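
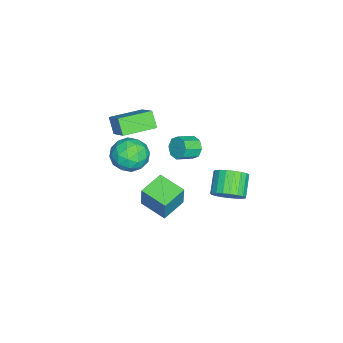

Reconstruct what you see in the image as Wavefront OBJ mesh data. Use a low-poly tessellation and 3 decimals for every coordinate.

v -3.277 0.422 -0.653
v -2.876 0.481 -1.212
v -2.183 -0.182 -0.786
v -2.583 -0.242 -0.227
v -2.761 0.839 -0.842
v -2.068 0.176 -0.415
v -2.948 0.953 -0.361
v -2.254 0.29 0.065
v -3.327 0.756 -0.052
v -2.634 0.092 0.375
v -3.677 0.362 -0.094
v -2.984 -0.301 0.332
v -3.792 0.004 -0.465
v -3.099 -0.659 -0.038
v -3.606 -0.11 -0.945
v -2.912 -0.773 -0.519
v -3.226 0.088 -1.255
v -2.533 -0.576 -0.828
v -1.823 -1.463 -0.201
v -1.291 -1.787 -1.087
v -1.849 -3.113 0.387
v -1.317 -3.437 -0.499
v -0.815 -2.826 0.241
v -0.799 -1.806 -0.122
v -2.341 -3.094 -0.578
v -2.325 -2.074 -0.941
v -1.611 -2.795 -1.32
v -0.668 -2.629 -0.814
v -2.472 -2.271 0.114
v -1.529 -2.105 0.62
v -1.555 -1.48 -0.696
v -1.585 -3.42 -0.004
v -1.29 -3.061 0.431
v -0.977 -3.251 -0.09
v -1.266 -1.491 -0.129
v -0.953 -1.682 -0.649
v -0.673 -2.293 0.131
v -2.187 -3.218 -0.051
v -1.874 -3.409 -0.571
v -2.163 -1.649 -0.61
v -1.85 -1.839 -1.131
v -2.467 -2.607 -0.831
v -1.43 -2.263 -1.353
v -1.445 -3.233 -1.008
v -2.047 -3.031 -1.054
v -2.038 -2.432 -1.267
v -0.876 -2.166 -1.056
v -0.891 -3.136 -0.71
v -0.596 -2.777 -0.275
v -0.587 -2.177 -0.489
v -1.064 -2.758 -1.193
v -2.249 -1.764 0.01
v -2.264 -2.734 0.356
v -2.553 -2.723 -0.211
v -2.544 -2.123 -0.425
v -1.695 -1.667 0.308
v -1.71 -2.637 0.653
v -1.102 -2.468 0.567
v -1.093 -1.869 0.354
v -2.076 -2.142 0.493
v 2.23 0.101 1.203
v 2.58 0.228 2.552
v 2.842 1.408 0.921
v 3.193 1.534 2.271
v 3.427 -0.514 0.949
v 3.778 -0.388 2.299
v 4.04 0.792 0.668
v 4.39 0.919 2.017
v -1.448 -3.221 1.283
v -1.96 -3.603 2.091
v -2.449 -1.762 1.338
v -2.961 -2.145 2.146
v -0.119 -2.355 2.534
v -0.631 -2.738 3.342
v -1.12 -0.897 2.589
v -1.632 -1.279 3.397
v 2.917 3.599 2.029
v 3.43 3.454 2.691
v 2.395 3.376 3.474
v 1.883 3.521 2.811
v 3.405 3.806 2.693
v 2.37 3.729 3.476
v 3.296 4.123 2.581
v 2.261 4.045 3.363
v 3.121 4.349 2.372
v 2.086 4.271 3.155
v 2.911 4.445 2.105
v 1.877 4.368 2.887
v 2.703 4.395 1.824
v 1.668 4.318 2.607
v 2.531 4.208 1.578
v 1.496 4.13 2.361
v 2.426 3.915 1.411
v 1.391 3.837 2.194
v 2.406 3.567 1.35
v 1.372 3.489 2.133
v 2.475 3.225 1.407
v 1.44 3.147 2.189
v 2.62 2.947 1.571
v 1.585 2.87 2.354
v 2.816 2.783 1.814
v 1.782 2.705 2.597
v 3.03 2.759 2.094
v 1.995 2.681 2.877
v 3.225 2.881 2.363
v 2.19 2.803 3.146
v 3.366 3.126 2.574
v 2.331 3.049 3.357
f 2 1 5
f 2 5 3
f 3 5 6
f 3 6 4
f 5 1 7
f 5 7 6
f 6 7 8
f 6 8 4
f 7 1 9
f 7 9 8
f 8 9 10
f 8 10 4
f 9 1 11
f 9 11 10
f 10 11 12
f 10 12 4
f 11 1 13
f 11 13 12
f 12 13 14
f 12 14 4
f 13 1 15
f 13 15 14
f 14 15 16
f 14 16 4
f 15 1 17
f 15 17 16
f 16 17 18
f 16 18 4
f 17 1 2
f 17 2 18
f 18 2 3
f 18 3 4
f 19 56 35
f 56 30 59
f 35 59 24
f 56 59 35
f 19 35 31
f 35 24 36
f 31 36 20
f 35 36 31
f 19 31 40
f 31 20 41
f 40 41 26
f 31 41 40
f 19 40 52
f 40 26 55
f 52 55 29
f 40 55 52
f 19 52 56
f 52 29 60
f 56 60 30
f 52 60 56
f 20 36 47
f 36 24 50
f 47 50 28
f 36 50 47
f 24 59 37
f 59 30 58
f 37 58 23
f 59 58 37
f 30 60 57
f 60 29 53
f 57 53 21
f 60 53 57
f 29 55 54
f 55 26 42
f 54 42 25
f 55 42 54
f 26 41 46
f 41 20 43
f 46 43 27
f 41 43 46
f 22 48 34
f 48 28 49
f 34 49 23
f 48 49 34
f 22 34 32
f 34 23 33
f 32 33 21
f 34 33 32
f 22 32 39
f 32 21 38
f 39 38 25
f 32 38 39
f 22 39 44
f 39 25 45
f 44 45 27
f 39 45 44
f 22 44 48
f 44 27 51
f 48 51 28
f 44 51 48
f 23 49 37
f 49 28 50
f 37 50 24
f 49 50 37
f 21 33 57
f 33 23 58
f 57 58 30
f 33 58 57
f 25 38 54
f 38 21 53
f 54 53 29
f 38 53 54
f 27 45 46
f 45 25 42
f 46 42 26
f 45 42 46
f 28 51 47
f 51 27 43
f 47 43 20
f 51 43 47
f 62 64 61
f 65 62 61
f 61 64 63
f 63 65 61
f 62 68 64
f 66 62 65
f 66 68 62
f 64 68 63
f 67 65 63
f 63 68 67
f 67 66 65
f 68 66 67
f 70 72 69
f 73 70 69
f 69 72 71
f 71 73 69
f 70 76 72
f 74 70 73
f 74 76 70
f 72 76 71
f 75 73 71
f 71 76 75
f 75 74 73
f 76 74 75
f 78 77 81
f 78 81 79
f 79 81 82
f 79 82 80
f 81 77 83
f 81 83 82
f 82 83 84
f 82 84 80
f 83 77 85
f 83 85 84
f 84 85 86
f 84 86 80
f 85 77 87
f 85 87 86
f 86 87 88
f 86 88 80
f 87 77 89
f 87 89 88
f 88 89 90
f 88 90 80
f 89 77 91
f 89 91 90
f 90 91 92
f 90 92 80
f 91 77 93
f 91 93 92
f 92 93 94
f 92 94 80
f 93 77 95
f 93 95 94
f 94 95 96
f 94 96 80
f 95 77 97
f 95 97 96
f 96 97 98
f 96 98 80
f 97 77 99
f 97 99 98
f 98 99 100
f 98 100 80
f 99 77 101
f 99 101 100
f 100 101 102
f 100 102 80
f 101 77 103
f 101 103 102
f 102 103 104
f 102 104 80
f 103 77 105
f 103 105 104
f 104 105 106
f 104 106 80
f 105 77 107
f 105 107 106
f 106 107 108
f 106 108 80
f 107 77 78
f 107 78 108
f 108 78 79
f 108 79 80



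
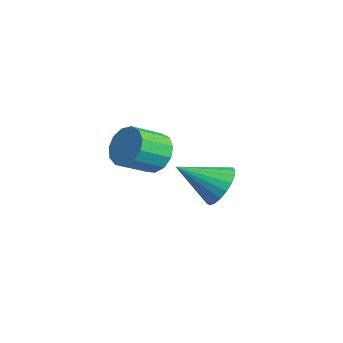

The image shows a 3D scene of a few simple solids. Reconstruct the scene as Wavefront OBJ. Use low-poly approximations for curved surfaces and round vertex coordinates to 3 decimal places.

v 0.607 -0.586 0.93
v 1.031 -0.245 1.354
v 1.218 -1.173 1.914
v 0.793 -1.514 1.49
v 0.676 -0.221 1.512
v 0.863 -1.15 2.071
v 0.299 -0.313 1.485
v 0.486 -1.242 2.044
v 0.02 -0.492 1.282
v 0.207 -1.421 1.841
v -0.073 -0.7 0.967
v 0.114 -1.629 1.526
v 0.05 -0.872 0.64
v 0.237 -1.801 1.2
v 0.349 -0.953 0.406
v 0.536 -1.882 0.966
v 0.73 -0.918 0.338
v 0.917 -1.846 0.898
v 1.072 -0.777 0.458
v 1.259 -1.705 1.018
v 1.266 -0.575 0.728
v 1.453 -1.503 1.288
v 1.251 -0.377 1.062
v 1.438 -1.305 1.622
v -1.204 2.038 -1.975
v -0.624 1.632 -2.277
v -1.636 0.802 -1.145
v -0.488 1.759 -2.017
v -0.475 1.935 -1.749
v -0.589 2.128 -1.521
v -0.809 2.306 -1.371
v -1.098 2.437 -1.326
v -1.405 2.499 -1.393
v -1.677 2.482 -1.56
v -1.867 2.387 -1.8
v -1.943 2.233 -2.069
v -1.891 2.044 -2.323
v -1.721 1.854 -2.516
v -1.461 1.696 -2.616
v -1.156 1.598 -2.605
v -0.86 1.575 -2.485
f 2 1 5
f 2 5 3
f 3 5 6
f 3 6 4
f 5 1 7
f 5 7 6
f 6 7 8
f 6 8 4
f 7 1 9
f 7 9 8
f 8 9 10
f 8 10 4
f 9 1 11
f 9 11 10
f 10 11 12
f 10 12 4
f 11 1 13
f 11 13 12
f 12 13 14
f 12 14 4
f 13 1 15
f 13 15 14
f 14 15 16
f 14 16 4
f 15 1 17
f 15 17 16
f 16 17 18
f 16 18 4
f 17 1 19
f 17 19 18
f 18 19 20
f 18 20 4
f 19 1 21
f 19 21 20
f 20 21 22
f 20 22 4
f 21 1 23
f 21 23 22
f 22 23 24
f 22 24 4
f 23 1 2
f 23 2 24
f 24 2 3
f 24 3 4
f 26 25 28
f 26 28 27
f 28 25 29
f 28 29 27
f 29 25 30
f 29 30 27
f 30 25 31
f 30 31 27
f 31 25 32
f 31 32 27
f 32 25 33
f 32 33 27
f 33 25 34
f 33 34 27
f 34 25 35
f 34 35 27
f 35 25 36
f 35 36 27
f 36 25 37
f 36 37 27
f 37 25 38
f 37 38 27
f 38 25 39
f 38 39 27
f 39 25 40
f 39 40 27
f 40 25 41
f 40 41 27
f 41 25 26
f 41 26 27



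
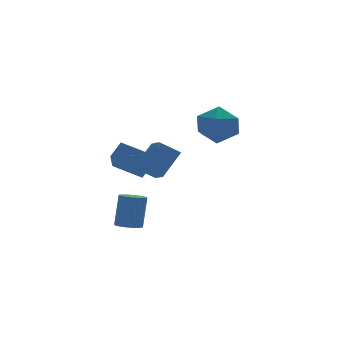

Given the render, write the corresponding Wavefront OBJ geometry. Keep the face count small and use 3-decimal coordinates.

v -0.266 1.365 3.699
v 0.635 2.191 3.49
v 0.785 -0.031 2.71
v 1.686 0.795 2.501
v 1.481 0.378 3.652
v 0.832 1.241 4.263
v 0.588 0.919 1.937
v -0.061 1.782 2.548
v 1.163 1.916 2.401
v 1.715 1.581 3.461
v -0.295 0.579 2.739
v 0.257 0.244 3.799
v -3.58 4.506 -0.261
v -4.151 3.029 0.944
v -2.925 4.858 0.48
v -3.496 3.38 1.685
v -2.344 3.52 -0.885
v -2.915 2.042 0.32
v -1.689 3.871 -0.144
v -2.26 2.394 1.061
v -4.603 -2.871 2.286
v -3.575 -2.475 3.568
v -4.442 -1.371 1.694
v -3.415 -0.975 2.976
v -3.665 -3.225 1.644
v -2.638 -2.829 2.926
v -3.505 -1.725 1.052
v -2.477 -1.329 2.334
v -4.139 0.351 -2.765
v -3.524 0.044 -2.826
v -3.166 0.402 -1.036
v -3.781 0.709 -0.975
v -3.462 0.336 -2.897
v -3.104 0.694 -1.107
v -3.534 0.631 -2.942
v -3.176 0.99 -1.152
v -3.725 0.871 -2.951
v -3.368 1.229 -1.162
v -3.999 1.008 -2.924
v -3.642 1.366 -1.134
v -4.3 1.014 -2.865
v -3.943 1.372 -1.075
v -4.57 0.889 -2.787
v -4.212 1.247 -0.997
v -4.754 0.658 -2.704
v -4.396 1.016 -0.914
v -4.816 0.366 -2.633
v -4.458 0.724 -0.843
v -4.744 0.07 -2.588
v -4.386 0.429 -0.798
v -4.552 -0.169 -2.578
v -4.195 0.189 -0.789
v -4.278 -0.306 -2.606
v -3.921 0.052 -0.816
v -3.977 -0.312 -2.665
v -3.62 0.046 -0.875
v -3.708 -0.187 -2.743
v -3.35 0.171 -0.953
f 1 12 6
f 1 6 2
f 1 2 8
f 1 8 11
f 1 11 12
f 2 6 10
f 6 12 5
f 12 11 3
f 11 8 7
f 8 2 9
f 4 10 5
f 4 5 3
f 4 3 7
f 4 7 9
f 4 9 10
f 5 10 6
f 3 5 12
f 7 3 11
f 9 7 8
f 10 9 2
f 14 16 13
f 17 14 13
f 13 16 15
f 15 17 13
f 14 20 16
f 18 14 17
f 18 20 14
f 16 20 15
f 19 17 15
f 15 20 19
f 19 18 17
f 20 18 19
f 22 24 21
f 25 22 21
f 21 24 23
f 23 25 21
f 22 28 24
f 26 22 25
f 26 28 22
f 24 28 23
f 27 25 23
f 23 28 27
f 27 26 25
f 28 26 27
f 30 29 33
f 30 33 31
f 31 33 34
f 31 34 32
f 33 29 35
f 33 35 34
f 34 35 36
f 34 36 32
f 35 29 37
f 35 37 36
f 36 37 38
f 36 38 32
f 37 29 39
f 37 39 38
f 38 39 40
f 38 40 32
f 39 29 41
f 39 41 40
f 40 41 42
f 40 42 32
f 41 29 43
f 41 43 42
f 42 43 44
f 42 44 32
f 43 29 45
f 43 45 44
f 44 45 46
f 44 46 32
f 45 29 47
f 45 47 46
f 46 47 48
f 46 48 32
f 47 29 49
f 47 49 48
f 48 49 50
f 48 50 32
f 49 29 51
f 49 51 50
f 50 51 52
f 50 52 32
f 51 29 53
f 51 53 52
f 52 53 54
f 52 54 32
f 53 29 55
f 53 55 54
f 54 55 56
f 54 56 32
f 55 29 57
f 55 57 56
f 56 57 58
f 56 58 32
f 57 29 30
f 57 30 58
f 58 30 31
f 58 31 32



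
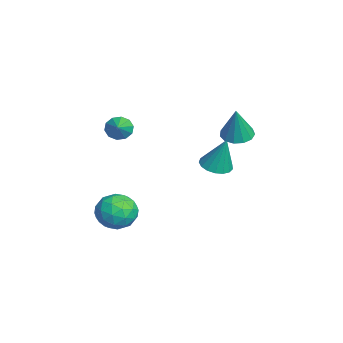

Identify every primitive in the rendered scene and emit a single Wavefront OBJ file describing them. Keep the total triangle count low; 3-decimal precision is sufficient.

v 2.152 1.939 -0.55
v 2.755 2.56 -0.828
v 2.568 2.421 1.43
v 2.381 2.782 -0.804
v 1.955 2.81 -0.721
v 1.573 2.639 -0.599
v 1.324 2.308 -0.466
v 1.265 1.891 -0.352
v 1.409 1.486 -0.283
v 1.723 1.184 -0.276
v 2.135 1.056 -0.331
v 2.551 1.129 -0.437
v 2.876 1.388 -0.568
v 3.035 1.773 -0.695
v 2.991 2.196 -0.789
v -1.123 3.489 -0.039
v -0.282 3.18 -0.324
v -0.497 3.311 1.999
v -0.244 3.707 -0.29
v -0.484 4.165 -0.176
v -0.928 4.408 -0.019
v -1.433 4.359 0.132
v -1.84 4.034 0.228
v -2.019 3.536 0.24
v -1.914 3.023 0.163
v -1.557 2.657 0.022
v -1.063 2.556 -0.139
v -0.587 2.751 -0.268
v 1.389 -3.45 -4.353
v 2.13 -2.502 -4.557
v 2.45 -3.938 -2.763
v 3.191 -2.99 -2.967
v 2.041 -2.799 -2.608
v 1.385 -2.497 -3.591
v 3.195 -3.943 -3.729
v 2.539 -3.641 -4.712
v 3.246 -2.807 -4.171
v 2.533 -2.1 -3.479
v 2.047 -4.34 -3.841
v 1.334 -3.633 -3.149
v 1.666 -2.933 -4.595
v 2.914 -3.507 -2.725
v 2.238 -3.394 -2.514
v 2.673 -2.838 -2.634
v 1.228 -2.93 -4.027
v 1.664 -2.374 -4.147
v 1.612 -2.548 -3.001
v 2.916 -4.066 -3.173
v 3.352 -3.51 -3.293
v 1.907 -3.602 -4.686
v 2.342 -3.046 -4.806
v 2.968 -3.892 -4.319
v 2.758 -2.556 -4.488
v 3.382 -2.842 -3.553
v 3.384 -3.402 -4.001
v 2.998 -3.225 -4.579
v 2.339 -2.14 -4.081
v 2.962 -2.427 -3.146
v 2.287 -2.314 -2.935
v 1.901 -2.137 -3.513
v 2.995 -2.319 -3.854
v 1.618 -4.013 -4.174
v 2.241 -4.3 -3.239
v 2.679 -4.303 -3.807
v 2.293 -4.126 -4.385
v 1.198 -3.598 -3.767
v 1.822 -3.884 -2.832
v 1.582 -3.215 -2.741
v 1.196 -3.038 -3.319
v 1.585 -4.121 -3.466
v 0.009 -2.872 1.285
v 0.384 -2.554 0.692
v 1.171 -3.028 1.935
v 0.262 -2.206 0.993
v 0.044 -2.112 1.406
v -0.187 -2.308 1.772
v -0.343 -2.72 1.953
v -0.365 -3.19 1.878
v -0.244 -3.538 1.577
v -0.026 -3.631 1.165
v 0.205 -3.435 0.798
v 0.362 -3.023 0.618
f 2 1 4
f 2 4 3
f 4 1 5
f 4 5 3
f 5 1 6
f 5 6 3
f 6 1 7
f 6 7 3
f 7 1 8
f 7 8 3
f 8 1 9
f 8 9 3
f 9 1 10
f 9 10 3
f 10 1 11
f 10 11 3
f 11 1 12
f 11 12 3
f 12 1 13
f 12 13 3
f 13 1 14
f 13 14 3
f 14 1 15
f 14 15 3
f 15 1 2
f 15 2 3
f 17 16 19
f 17 19 18
f 19 16 20
f 19 20 18
f 20 16 21
f 20 21 18
f 21 16 22
f 21 22 18
f 22 16 23
f 22 23 18
f 23 16 24
f 23 24 18
f 24 16 25
f 24 25 18
f 25 16 26
f 25 26 18
f 26 16 27
f 26 27 18
f 27 16 28
f 27 28 18
f 28 16 17
f 28 17 18
f 29 66 45
f 66 40 69
f 45 69 34
f 66 69 45
f 29 45 41
f 45 34 46
f 41 46 30
f 45 46 41
f 29 41 50
f 41 30 51
f 50 51 36
f 41 51 50
f 29 50 62
f 50 36 65
f 62 65 39
f 50 65 62
f 29 62 66
f 62 39 70
f 66 70 40
f 62 70 66
f 30 46 57
f 46 34 60
f 57 60 38
f 46 60 57
f 34 69 47
f 69 40 68
f 47 68 33
f 69 68 47
f 40 70 67
f 70 39 63
f 67 63 31
f 70 63 67
f 39 65 64
f 65 36 52
f 64 52 35
f 65 52 64
f 36 51 56
f 51 30 53
f 56 53 37
f 51 53 56
f 32 58 44
f 58 38 59
f 44 59 33
f 58 59 44
f 32 44 42
f 44 33 43
f 42 43 31
f 44 43 42
f 32 42 49
f 42 31 48
f 49 48 35
f 42 48 49
f 32 49 54
f 49 35 55
f 54 55 37
f 49 55 54
f 32 54 58
f 54 37 61
f 58 61 38
f 54 61 58
f 33 59 47
f 59 38 60
f 47 60 34
f 59 60 47
f 31 43 67
f 43 33 68
f 67 68 40
f 43 68 67
f 35 48 64
f 48 31 63
f 64 63 39
f 48 63 64
f 37 55 56
f 55 35 52
f 56 52 36
f 55 52 56
f 38 61 57
f 61 37 53
f 57 53 30
f 61 53 57
f 72 71 74
f 72 74 73
f 74 71 75
f 74 75 73
f 75 71 76
f 75 76 73
f 76 71 77
f 76 77 73
f 77 71 78
f 77 78 73
f 78 71 79
f 78 79 73
f 79 71 80
f 79 80 73
f 80 71 81
f 80 81 73
f 81 71 82
f 81 82 73
f 82 71 72
f 82 72 73



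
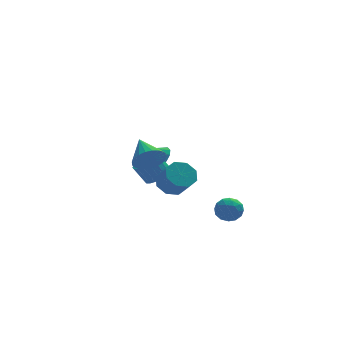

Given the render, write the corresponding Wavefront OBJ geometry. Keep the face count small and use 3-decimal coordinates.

v -2.353 -1.201 -0.598
v -1.604 -0.945 -0.193
v -2.277 -0.742 0.924
v -3.027 -0.999 0.518
v -1.745 -0.605 -0.34
v -2.419 -0.402 0.777
v -2.007 -0.384 -0.538
v -2.681 -0.181 0.579
v -2.337 -0.324 -0.748
v -3.011 -0.121 0.369
v -2.671 -0.439 -0.929
v -3.345 -0.236 0.188
v -2.942 -0.704 -1.044
v -3.615 -0.501 0.073
v -3.096 -1.068 -1.071
v -3.769 -0.865 0.046
v -3.103 -1.458 -1.004
v -3.776 -1.255 0.113
v -2.961 -1.798 -0.857
v -3.635 -1.595 0.26
v -2.699 -2.019 -0.659
v -3.373 -1.816 0.458
v -2.369 -2.079 -0.449
v -3.043 -1.876 0.668
v -2.035 -1.964 -0.268
v -2.709 -1.761 0.849
v -1.765 -1.699 -0.153
v -2.438 -1.496 0.964
v -1.611 -1.335 -0.126
v -2.284 -1.132 0.991
v -1.289 3.419 -1.385
v -0.803 2.757 -0.851
v -2.471 3.321 -0.435
v -0.679 3.206 -0.649
v -0.718 3.711 -0.645
v -0.91 4.139 -0.839
v -1.203 4.374 -1.18
v -1.52 4.353 -1.575
v -1.775 4.082 -1.92
v -1.9 3.633 -2.122
v -1.861 3.128 -2.126
v -1.669 2.7 -1.932
v -1.375 2.465 -1.591
v -1.058 2.486 -1.196
v -1.879 -2.367 -0.64
v -1.046 -2.582 -1.11
v -0.708 -3.588 -0.05
v -1.541 -3.373 0.42
v -0.96 -2.028 -0.611
v -0.622 -3.035 0.448
v -1.412 -1.673 -0.13
v -1.074 -2.679 0.93
v -2.137 -1.724 0.053
v -1.799 -2.73 1.113
v -2.712 -2.152 -0.17
v -2.374 -3.158 0.89
v -2.798 -2.705 -0.668
v -2.46 -3.712 0.391
v -2.346 -3.061 -1.15
v -2.008 -4.067 -0.09
v -1.621 -3.01 -1.333
v -1.283 -4.016 -0.273
v -3.602 -4.647 2.309
v -3.271 -4.173 1.493
v -3.818 -3.013 3.171
v -3.655 -4.187 1.423
v -4.031 -4.271 1.488
v -4.341 -4.412 1.678
v -4.538 -4.589 1.964
v -4.594 -4.775 2.303
v -4.498 -4.941 2.642
v -4.265 -5.063 2.931
v -3.932 -5.121 3.126
v -3.548 -5.107 3.196
v -3.173 -5.023 3.131
v -2.863 -4.882 2.941
v -2.665 -4.705 2.655
v -2.61 -4.519 2.316
v -2.706 -4.353 1.976
v -2.938 -4.232 1.687
v 1.306 -1.708 -3.731
v 1.838 -1.588 -3.023
v 1.062 -3.072 -3.317
v 1.594 -2.952 -2.609
v 0.807 -2.532 -2.652
v 0.958 -1.689 -2.908
v 1.942 -2.971 -3.432
v 2.093 -2.128 -3.688
v 2.232 -2.369 -2.838
v 1.53 -2.097 -2.356
v 1.37 -2.563 -3.984
v 0.668 -2.291 -3.502
v 1.593 -1.528 -3.413
v 1.307 -3.132 -2.927
v 0.844 -2.884 -2.952
v 1.157 -2.814 -2.536
v 1.076 -1.587 -3.346
v 1.389 -1.517 -2.93
v 0.783 -2.071 -2.712
v 1.511 -3.143 -3.41
v 1.824 -3.073 -2.994
v 1.743 -1.846 -3.804
v 2.056 -1.776 -3.388
v 2.117 -2.589 -3.628
v 2.138 -1.917 -2.889
v 1.994 -2.719 -2.645
v 2.199 -2.73 -3.129
v 2.287 -2.235 -3.279
v 1.725 -1.757 -2.605
v 1.582 -2.559 -2.362
v 1.119 -2.312 -2.387
v 1.207 -1.816 -2.538
v 1.956 -2.216 -2.497
v 1.318 -2.101 -3.978
v 1.175 -2.903 -3.735
v 1.693 -2.844 -3.802
v 1.781 -2.348 -3.953
v 0.906 -1.941 -3.695
v 0.762 -2.743 -3.451
v 0.613 -2.425 -3.061
v 0.701 -1.93 -3.211
v 0.944 -2.444 -3.843
f 2 1 5
f 2 5 3
f 3 5 6
f 3 6 4
f 5 1 7
f 5 7 6
f 6 7 8
f 6 8 4
f 7 1 9
f 7 9 8
f 8 9 10
f 8 10 4
f 9 1 11
f 9 11 10
f 10 11 12
f 10 12 4
f 11 1 13
f 11 13 12
f 12 13 14
f 12 14 4
f 13 1 15
f 13 15 14
f 14 15 16
f 14 16 4
f 15 1 17
f 15 17 16
f 16 17 18
f 16 18 4
f 17 1 19
f 17 19 18
f 18 19 20
f 18 20 4
f 19 1 21
f 19 21 20
f 20 21 22
f 20 22 4
f 21 1 23
f 21 23 22
f 22 23 24
f 22 24 4
f 23 1 25
f 23 25 24
f 24 25 26
f 24 26 4
f 25 1 27
f 25 27 26
f 26 27 28
f 26 28 4
f 27 1 29
f 27 29 28
f 28 29 30
f 28 30 4
f 29 1 2
f 29 2 30
f 30 2 3
f 30 3 4
f 32 31 34
f 32 34 33
f 34 31 35
f 34 35 33
f 35 31 36
f 35 36 33
f 36 31 37
f 36 37 33
f 37 31 38
f 37 38 33
f 38 31 39
f 38 39 33
f 39 31 40
f 39 40 33
f 40 31 41
f 40 41 33
f 41 31 42
f 41 42 33
f 42 31 43
f 42 43 33
f 43 31 44
f 43 44 33
f 44 31 32
f 44 32 33
f 46 45 49
f 46 49 47
f 47 49 50
f 47 50 48
f 49 45 51
f 49 51 50
f 50 51 52
f 50 52 48
f 51 45 53
f 51 53 52
f 52 53 54
f 52 54 48
f 53 45 55
f 53 55 54
f 54 55 56
f 54 56 48
f 55 45 57
f 55 57 56
f 56 57 58
f 56 58 48
f 57 45 59
f 57 59 58
f 58 59 60
f 58 60 48
f 59 45 61
f 59 61 60
f 60 61 62
f 60 62 48
f 61 45 46
f 61 46 62
f 62 46 47
f 62 47 48
f 64 63 66
f 64 66 65
f 66 63 67
f 66 67 65
f 67 63 68
f 67 68 65
f 68 63 69
f 68 69 65
f 69 63 70
f 69 70 65
f 70 63 71
f 70 71 65
f 71 63 72
f 71 72 65
f 72 63 73
f 72 73 65
f 73 63 74
f 73 74 65
f 74 63 75
f 74 75 65
f 75 63 76
f 75 76 65
f 76 63 77
f 76 77 65
f 77 63 78
f 77 78 65
f 78 63 79
f 78 79 65
f 79 63 80
f 79 80 65
f 80 63 64
f 80 64 65
f 81 118 97
f 118 92 121
f 97 121 86
f 118 121 97
f 81 97 93
f 97 86 98
f 93 98 82
f 97 98 93
f 81 93 102
f 93 82 103
f 102 103 88
f 93 103 102
f 81 102 114
f 102 88 117
f 114 117 91
f 102 117 114
f 81 114 118
f 114 91 122
f 118 122 92
f 114 122 118
f 82 98 109
f 98 86 112
f 109 112 90
f 98 112 109
f 86 121 99
f 121 92 120
f 99 120 85
f 121 120 99
f 92 122 119
f 122 91 115
f 119 115 83
f 122 115 119
f 91 117 116
f 117 88 104
f 116 104 87
f 117 104 116
f 88 103 108
f 103 82 105
f 108 105 89
f 103 105 108
f 84 110 96
f 110 90 111
f 96 111 85
f 110 111 96
f 84 96 94
f 96 85 95
f 94 95 83
f 96 95 94
f 84 94 101
f 94 83 100
f 101 100 87
f 94 100 101
f 84 101 106
f 101 87 107
f 106 107 89
f 101 107 106
f 84 106 110
f 106 89 113
f 110 113 90
f 106 113 110
f 85 111 99
f 111 90 112
f 99 112 86
f 111 112 99
f 83 95 119
f 95 85 120
f 119 120 92
f 95 120 119
f 87 100 116
f 100 83 115
f 116 115 91
f 100 115 116
f 89 107 108
f 107 87 104
f 108 104 88
f 107 104 108
f 90 113 109
f 113 89 105
f 109 105 82
f 113 105 109



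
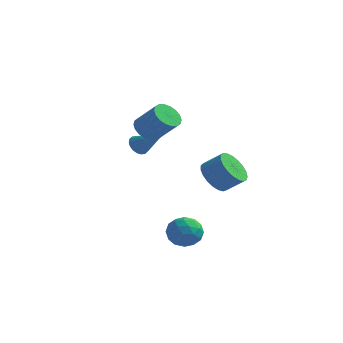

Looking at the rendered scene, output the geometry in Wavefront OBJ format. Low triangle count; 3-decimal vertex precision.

v 1.71 -2.124 -3.276
v 2.299 -2.901 -3.536
v 0.641 -3.159 -2.604
v 1.23 -3.936 -2.864
v 1.532 -3.292 -2.148
v 2.193 -2.652 -2.564
v 0.747 -3.408 -3.576
v 1.408 -2.768 -3.992
v 1.704 -3.695 -3.722
v 2.189 -3.623 -2.84
v 0.751 -2.437 -3.3
v 1.236 -2.365 -2.418
v 2.098 -2.421 -3.465
v 0.842 -3.639 -2.675
v 1.019 -3.26 -2.254
v 1.365 -3.717 -2.407
v 2.036 -2.275 -2.893
v 2.382 -2.732 -3.047
v 1.931 -2.962 -2.231
v 0.558 -3.328 -3.093
v 0.904 -3.785 -3.247
v 1.575 -2.343 -3.733
v 1.921 -2.8 -3.886
v 1.009 -3.098 -3.909
v 2.095 -3.345 -3.727
v 1.467 -3.953 -3.332
v 1.183 -3.643 -3.751
v 1.571 -3.267 -3.995
v 2.38 -3.302 -3.209
v 1.752 -3.911 -2.814
v 1.929 -3.532 -2.393
v 2.318 -3.156 -2.637
v 2.03 -3.769 -3.318
v 1.188 -2.149 -3.326
v 0.56 -2.758 -2.931
v 0.622 -2.904 -3.503
v 1.011 -2.528 -3.747
v 1.473 -2.107 -2.808
v 0.845 -2.715 -2.413
v 1.369 -2.793 -2.145
v 1.757 -2.417 -2.389
v 0.91 -2.291 -2.822
v -2.639 0.325 1.111
v -2.305 0.803 0.779
v -1.061 0.055 2.309
v -2.443 0.956 0.995
v -2.62 0.984 1.234
v -2.8 0.881 1.448
v -2.948 0.669 1.596
v -3.036 0.388 1.647
v -3.044 0.095 1.592
v -2.972 -0.152 1.442
v -2.835 -0.305 1.226
v -2.658 -0.333 0.987
v -2.478 -0.23 0.773
v -2.329 -0.018 0.626
v -2.242 0.263 0.574
v -2.234 0.555 0.629
v 1.147 1.505 -1.026
v 1.713 1.992 -1.82
v 2.76 2.162 -0.968
v 2.193 1.675 -0.174
v 1.5 2.342 -1.627
v 2.547 2.513 -0.776
v 1.225 2.548 -1.331
v 2.272 2.718 -0.48
v 0.937 2.574 -0.982
v 1.984 2.744 -0.131
v 0.685 2.414 -0.64
v 1.732 2.585 0.211
v 0.513 2.098 -0.365
v 1.56 2.268 0.486
v 0.451 1.679 -0.205
v 1.498 1.849 0.647
v 0.509 1.229 -0.186
v 1.555 1.4 0.665
v 0.677 0.828 -0.312
v 1.724 0.998 0.539
v 0.926 0.543 -0.562
v 1.973 0.714 0.289
v 1.213 0.425 -0.892
v 2.26 0.595 -0.041
v 1.489 0.494 -1.245
v 2.536 0.664 -0.394
v 1.706 0.737 -1.56
v 2.753 0.907 -0.709
v 1.826 1.113 -1.783
v 2.873 1.283 -0.931
v 1.828 1.557 -1.875
v 2.875 1.727 -1.023
v -1.681 -0.658 2.752
v -1.241 -1.202 2.236
v 0.002 -1.367 3.472
v -0.439 -0.822 3.988
v -1.098 -0.856 2.139
v 0.145 -1.02 3.374
v -1.07 -0.47 2.162
v 0.173 -0.635 3.398
v -1.164 -0.122 2.303
v 0.079 -0.286 3.538
v -1.36 0.12 2.533
v -0.117 -0.044 3.768
v -1.62 0.208 2.806
v -0.377 0.044 4.041
v -1.892 0.125 3.068
v -0.649 -0.04 4.304
v -2.122 -0.113 3.268
v -0.879 -0.278 4.504
v -2.265 -0.46 3.366
v -1.022 -0.624 4.601
v -2.293 -0.845 3.342
v -1.05 -1.01 4.578
v -2.199 -1.194 3.202
v -0.956 -1.358 4.437
v -2.003 -1.436 2.972
v -0.76 -1.6 4.207
v -1.743 -1.524 2.699
v -0.5 -1.688 3.934
v -1.471 -1.44 2.436
v -0.228 -1.605 3.672
f 1 38 17
f 38 12 41
f 17 41 6
f 38 41 17
f 1 17 13
f 17 6 18
f 13 18 2
f 17 18 13
f 1 13 22
f 13 2 23
f 22 23 8
f 13 23 22
f 1 22 34
f 22 8 37
f 34 37 11
f 22 37 34
f 1 34 38
f 34 11 42
f 38 42 12
f 34 42 38
f 2 18 29
f 18 6 32
f 29 32 10
f 18 32 29
f 6 41 19
f 41 12 40
f 19 40 5
f 41 40 19
f 12 42 39
f 42 11 35
f 39 35 3
f 42 35 39
f 11 37 36
f 37 8 24
f 36 24 7
f 37 24 36
f 8 23 28
f 23 2 25
f 28 25 9
f 23 25 28
f 4 30 16
f 30 10 31
f 16 31 5
f 30 31 16
f 4 16 14
f 16 5 15
f 14 15 3
f 16 15 14
f 4 14 21
f 14 3 20
f 21 20 7
f 14 20 21
f 4 21 26
f 21 7 27
f 26 27 9
f 21 27 26
f 4 26 30
f 26 9 33
f 30 33 10
f 26 33 30
f 5 31 19
f 31 10 32
f 19 32 6
f 31 32 19
f 3 15 39
f 15 5 40
f 39 40 12
f 15 40 39
f 7 20 36
f 20 3 35
f 36 35 11
f 20 35 36
f 9 27 28
f 27 7 24
f 28 24 8
f 27 24 28
f 10 33 29
f 33 9 25
f 29 25 2
f 33 25 29
f 44 43 46
f 44 46 45
f 46 43 47
f 46 47 45
f 47 43 48
f 47 48 45
f 48 43 49
f 48 49 45
f 49 43 50
f 49 50 45
f 50 43 51
f 50 51 45
f 51 43 52
f 51 52 45
f 52 43 53
f 52 53 45
f 53 43 54
f 53 54 45
f 54 43 55
f 54 55 45
f 55 43 56
f 55 56 45
f 56 43 57
f 56 57 45
f 57 43 58
f 57 58 45
f 58 43 44
f 58 44 45
f 60 59 63
f 60 63 61
f 61 63 64
f 61 64 62
f 63 59 65
f 63 65 64
f 64 65 66
f 64 66 62
f 65 59 67
f 65 67 66
f 66 67 68
f 66 68 62
f 67 59 69
f 67 69 68
f 68 69 70
f 68 70 62
f 69 59 71
f 69 71 70
f 70 71 72
f 70 72 62
f 71 59 73
f 71 73 72
f 72 73 74
f 72 74 62
f 73 59 75
f 73 75 74
f 74 75 76
f 74 76 62
f 75 59 77
f 75 77 76
f 76 77 78
f 76 78 62
f 77 59 79
f 77 79 78
f 78 79 80
f 78 80 62
f 79 59 81
f 79 81 80
f 80 81 82
f 80 82 62
f 81 59 83
f 81 83 82
f 82 83 84
f 82 84 62
f 83 59 85
f 83 85 84
f 84 85 86
f 84 86 62
f 85 59 87
f 85 87 86
f 86 87 88
f 86 88 62
f 87 59 89
f 87 89 88
f 88 89 90
f 88 90 62
f 89 59 60
f 89 60 90
f 90 60 61
f 90 61 62
f 92 91 95
f 92 95 93
f 93 95 96
f 93 96 94
f 95 91 97
f 95 97 96
f 96 97 98
f 96 98 94
f 97 91 99
f 97 99 98
f 98 99 100
f 98 100 94
f 99 91 101
f 99 101 100
f 100 101 102
f 100 102 94
f 101 91 103
f 101 103 102
f 102 103 104
f 102 104 94
f 103 91 105
f 103 105 104
f 104 105 106
f 104 106 94
f 105 91 107
f 105 107 106
f 106 107 108
f 106 108 94
f 107 91 109
f 107 109 108
f 108 109 110
f 108 110 94
f 109 91 111
f 109 111 110
f 110 111 112
f 110 112 94
f 111 91 113
f 111 113 112
f 112 113 114
f 112 114 94
f 113 91 115
f 113 115 114
f 114 115 116
f 114 116 94
f 115 91 117
f 115 117 116
f 116 117 118
f 116 118 94
f 117 91 119
f 117 119 118
f 118 119 120
f 118 120 94
f 119 91 92
f 119 92 120
f 120 92 93
f 120 93 94



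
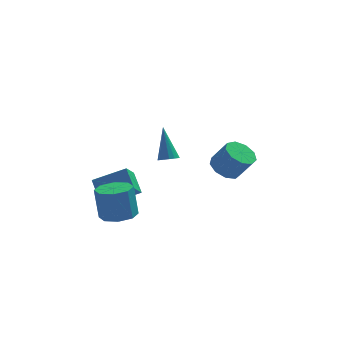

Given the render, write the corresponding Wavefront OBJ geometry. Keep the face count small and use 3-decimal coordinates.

v -3.365 -1.757 -2.871
v -2.669 -2.523 -2.694
v -2.898 -2.288 -0.772
v -3.595 -1.523 -0.949
v -2.324 -1.799 -2.742
v -2.553 -1.564 -0.82
v -2.589 -1.05 -2.865
v -2.818 -0.816 -0.943
v -3.309 -0.716 -2.992
v -3.538 -0.481 -1.069
v -4.062 -0.992 -3.048
v -4.291 -0.757 -1.126
v -4.407 -1.716 -3
v -4.636 -1.481 -1.078
v -4.142 -2.464 -2.877
v -4.371 -2.23 -0.955
v -3.422 -2.799 -2.751
v -3.651 -2.564 -0.828
v -4.319 0.336 -2.87
v -4.681 1.494 -1.954
v -3.889 1.07 -3.628
v -4.251 2.228 -2.713
v -2.449 0.192 -1.947
v -2.811 1.35 -1.032
v -2.019 0.926 -2.706
v -2.381 2.084 -1.79
v -0.717 -1.569 1.166
v -0.223 -1.808 1.353
v -0.943 -0.571 3.034
v -0.14 -1.549 1.225
v -0.212 -1.296 1.081
v -0.42 -1.115 0.96
v -0.707 -1.057 0.894
v -0.996 -1.135 0.901
v -1.211 -1.33 0.979
v -1.293 -1.589 1.107
v -1.221 -1.842 1.251
v -1.014 -2.022 1.372
v -0.727 -2.081 1.438
v -0.437 -2.002 1.431
v 2.595 1.909 -1.462
v 3.098 1.224 -1.989
v 3.909 0.786 -0.645
v 3.405 1.471 -0.118
v 3.434 1.82 -1.998
v 4.245 1.382 -0.653
v 3.378 2.457 -1.756
v 4.189 2.019 -0.412
v 2.955 2.838 -1.376
v 3.766 2.4 -0.032
v 2.363 2.784 -1.037
v 3.174 2.346 0.307
v 1.88 2.321 -0.897
v 2.691 1.883 0.448
v 1.731 1.665 -1.021
v 2.542 1.227 0.323
v 1.986 1.123 -1.351
v 2.797 0.685 -0.007
v 2.526 0.949 -1.734
v 3.337 0.511 -0.39
f 2 1 5
f 2 5 3
f 3 5 6
f 3 6 4
f 5 1 7
f 5 7 6
f 6 7 8
f 6 8 4
f 7 1 9
f 7 9 8
f 8 9 10
f 8 10 4
f 9 1 11
f 9 11 10
f 10 11 12
f 10 12 4
f 11 1 13
f 11 13 12
f 12 13 14
f 12 14 4
f 13 1 15
f 13 15 14
f 14 15 16
f 14 16 4
f 15 1 17
f 15 17 16
f 16 17 18
f 16 18 4
f 17 1 2
f 17 2 18
f 18 2 3
f 18 3 4
f 20 22 19
f 23 20 19
f 19 22 21
f 21 23 19
f 20 26 22
f 24 20 23
f 24 26 20
f 22 26 21
f 25 23 21
f 21 26 25
f 25 24 23
f 26 24 25
f 28 27 30
f 28 30 29
f 30 27 31
f 30 31 29
f 31 27 32
f 31 32 29
f 32 27 33
f 32 33 29
f 33 27 34
f 33 34 29
f 34 27 35
f 34 35 29
f 35 27 36
f 35 36 29
f 36 27 37
f 36 37 29
f 37 27 38
f 37 38 29
f 38 27 39
f 38 39 29
f 39 27 40
f 39 40 29
f 40 27 28
f 40 28 29
f 42 41 45
f 42 45 43
f 43 45 46
f 43 46 44
f 45 41 47
f 45 47 46
f 46 47 48
f 46 48 44
f 47 41 49
f 47 49 48
f 48 49 50
f 48 50 44
f 49 41 51
f 49 51 50
f 50 51 52
f 50 52 44
f 51 41 53
f 51 53 52
f 52 53 54
f 52 54 44
f 53 41 55
f 53 55 54
f 54 55 56
f 54 56 44
f 55 41 57
f 55 57 56
f 56 57 58
f 56 58 44
f 57 41 59
f 57 59 58
f 58 59 60
f 58 60 44
f 59 41 42
f 59 42 60
f 60 42 43
f 60 43 44



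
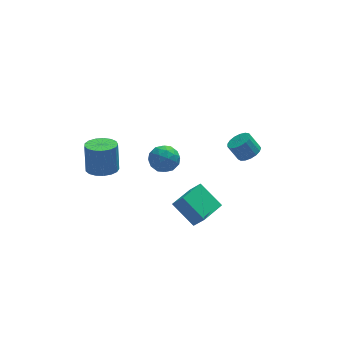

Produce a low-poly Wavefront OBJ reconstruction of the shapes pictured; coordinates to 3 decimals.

v 4.081 -1.396 -0.054
v 4.722 -1.152 0.224
v 4.2 -0.84 1.152
v 3.559 -1.084 0.874
v 4.59 -0.87 0.055
v 4.068 -0.558 0.983
v 4.341 -0.709 -0.139
v 3.82 -0.396 0.789
v 4.033 -0.705 -0.314
v 3.511 -0.392 0.615
v 3.736 -0.859 -0.429
v 3.214 -0.547 0.5
v 3.518 -1.137 -0.458
v 2.996 -0.824 0.47
v 3.428 -1.474 -0.395
v 2.907 -1.161 0.534
v 3.489 -1.793 -0.253
v 2.967 -1.48 0.675
v 3.685 -2.021 -0.067
v 3.163 -1.709 0.862
v 3.971 -2.106 0.123
v 3.45 -1.794 1.052
v 4.283 -2.029 0.272
v 3.761 -1.716 1.201
v 4.549 -1.806 0.347
v 4.027 -1.494 1.275
v 4.707 -1.49 0.329
v 4.185 -1.177 1.258
v -0.837 0.216 -0.068
v -0.001 -0.064 0.246
v -0.999 -1.096 -0.806
v -0.163 -1.376 -0.492
v -0.88 -1.288 0.102
v -0.78 -0.477 0.558
v -0.22 -0.683 -1.118
v -0.12 0.128 -0.662
v 0.381 -0.619 -0.403
v -0.028 -0.993 0.351
v -0.972 -0.167 -0.911
v -1.381 -0.541 -0.157
v -0.405 0.191 0.154
v -0.595 -1.351 -0.714
v -1.017 -1.3 -0.365
v -0.526 -1.464 -0.18
v -0.863 -0.052 0.338
v -0.371 -0.216 0.522
v -0.888 -0.936 0.437
v -0.629 -0.944 -1.082
v -0.137 -1.108 -0.898
v -0.474 0.304 -0.38
v 0.017 0.14 -0.195
v -0.112 -0.224 -0.997
v 0.311 -0.3 -0.043
v 0.216 -1.071 -0.477
v 0.182 -0.664 -0.845
v 0.241 -0.187 -0.577
v 0.071 -0.52 0.4
v -0.024 -1.291 -0.034
v -0.446 -1.239 0.316
v -0.387 -0.763 0.584
v 0.295 -0.846 0.018
v -0.976 0.131 -0.526
v -1.071 -0.64 -0.96
v -0.613 -0.397 -1.144
v -0.554 0.079 -0.876
v -1.216 -0.089 -0.083
v -1.311 -0.86 -0.517
v -1.241 -0.973 0.017
v -1.182 -0.496 0.285
v -1.295 -0.314 -0.578
v 0.297 -3.941 -3.278
v 0.766 -4.43 -2.386
v -0.613 -2.831 -2.192
v -0.145 -3.32 -1.3
v 1.565 -2.84 -3.34
v 2.033 -3.329 -2.448
v 0.654 -1.73 -2.254
v 1.123 -2.219 -1.362
v -3.511 1.641 -2.538
v -2.812 2.242 -2.724
v -2.75 2.72 -0.948
v -3.449 2.119 -0.762
v -3.184 2.489 -2.777
v -3.122 2.967 -1.002
v -3.631 2.542 -2.776
v -3.569 3.02 -1
v -4.05 2.389 -2.72
v -3.988 2.867 -0.945
v -4.346 2.065 -2.623
v -4.284 2.542 -0.847
v -4.45 1.643 -2.506
v -4.389 2.121 -0.73
v -4.34 1.221 -2.396
v -4.278 1.699 -0.62
v -4.039 0.895 -2.319
v -3.977 1.373 -0.543
v -3.617 0.74 -2.292
v -3.556 1.218 -0.516
v -3.171 0.792 -2.321
v -3.11 1.269 -0.545
v -2.803 1.038 -2.4
v -2.742 1.516 -0.624
v -2.597 1.422 -2.511
v -2.535 1.9 -0.735
v -2.6 1.857 -2.627
v -2.539 2.334 -0.852
f 2 1 5
f 2 5 3
f 3 5 6
f 3 6 4
f 5 1 7
f 5 7 6
f 6 7 8
f 6 8 4
f 7 1 9
f 7 9 8
f 8 9 10
f 8 10 4
f 9 1 11
f 9 11 10
f 10 11 12
f 10 12 4
f 11 1 13
f 11 13 12
f 12 13 14
f 12 14 4
f 13 1 15
f 13 15 14
f 14 15 16
f 14 16 4
f 15 1 17
f 15 17 16
f 16 17 18
f 16 18 4
f 17 1 19
f 17 19 18
f 18 19 20
f 18 20 4
f 19 1 21
f 19 21 20
f 20 21 22
f 20 22 4
f 21 1 23
f 21 23 22
f 22 23 24
f 22 24 4
f 23 1 25
f 23 25 24
f 24 25 26
f 24 26 4
f 25 1 27
f 25 27 26
f 26 27 28
f 26 28 4
f 27 1 2
f 27 2 28
f 28 2 3
f 28 3 4
f 29 66 45
f 66 40 69
f 45 69 34
f 66 69 45
f 29 45 41
f 45 34 46
f 41 46 30
f 45 46 41
f 29 41 50
f 41 30 51
f 50 51 36
f 41 51 50
f 29 50 62
f 50 36 65
f 62 65 39
f 50 65 62
f 29 62 66
f 62 39 70
f 66 70 40
f 62 70 66
f 30 46 57
f 46 34 60
f 57 60 38
f 46 60 57
f 34 69 47
f 69 40 68
f 47 68 33
f 69 68 47
f 40 70 67
f 70 39 63
f 67 63 31
f 70 63 67
f 39 65 64
f 65 36 52
f 64 52 35
f 65 52 64
f 36 51 56
f 51 30 53
f 56 53 37
f 51 53 56
f 32 58 44
f 58 38 59
f 44 59 33
f 58 59 44
f 32 44 42
f 44 33 43
f 42 43 31
f 44 43 42
f 32 42 49
f 42 31 48
f 49 48 35
f 42 48 49
f 32 49 54
f 49 35 55
f 54 55 37
f 49 55 54
f 32 54 58
f 54 37 61
f 58 61 38
f 54 61 58
f 33 59 47
f 59 38 60
f 47 60 34
f 59 60 47
f 31 43 67
f 43 33 68
f 67 68 40
f 43 68 67
f 35 48 64
f 48 31 63
f 64 63 39
f 48 63 64
f 37 55 56
f 55 35 52
f 56 52 36
f 55 52 56
f 38 61 57
f 61 37 53
f 57 53 30
f 61 53 57
f 72 74 71
f 75 72 71
f 71 74 73
f 73 75 71
f 72 78 74
f 76 72 75
f 76 78 72
f 74 78 73
f 77 75 73
f 73 78 77
f 77 76 75
f 78 76 77
f 80 79 83
f 80 83 81
f 81 83 84
f 81 84 82
f 83 79 85
f 83 85 84
f 84 85 86
f 84 86 82
f 85 79 87
f 85 87 86
f 86 87 88
f 86 88 82
f 87 79 89
f 87 89 88
f 88 89 90
f 88 90 82
f 89 79 91
f 89 91 90
f 90 91 92
f 90 92 82
f 91 79 93
f 91 93 92
f 92 93 94
f 92 94 82
f 93 79 95
f 93 95 94
f 94 95 96
f 94 96 82
f 95 79 97
f 95 97 96
f 96 97 98
f 96 98 82
f 97 79 99
f 97 99 98
f 98 99 100
f 98 100 82
f 99 79 101
f 99 101 100
f 100 101 102
f 100 102 82
f 101 79 103
f 101 103 102
f 102 103 104
f 102 104 82
f 103 79 105
f 103 105 104
f 104 105 106
f 104 106 82
f 105 79 80
f 105 80 106
f 106 80 81
f 106 81 82



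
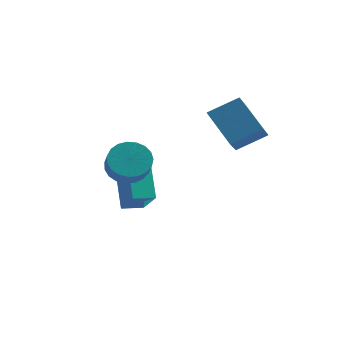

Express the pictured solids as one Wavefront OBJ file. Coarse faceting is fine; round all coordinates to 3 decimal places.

v -1.633 -2.898 -1.056
v -0.94 -2.306 -0.83
v -0.553 -3.069 -0.018
v -1.247 -3.662 -0.244
v -1.225 -2.193 -0.588
v -0.838 -2.956 0.224
v -1.581 -2.202 -0.427
v -1.194 -2.965 0.385
v -1.946 -2.332 -0.375
v -1.559 -3.095 0.438
v -2.257 -2.559 -0.441
v -1.87 -3.322 0.372
v -2.46 -2.845 -0.613
v -2.073 -3.608 0.2
v -2.521 -3.141 -0.861
v -2.134 -3.904 -0.049
v -2.427 -3.394 -1.144
v -2.04 -4.157 -0.331
v -2.197 -3.562 -1.411
v -1.81 -4.325 -0.599
v -1.869 -3.615 -1.617
v -1.482 -4.378 -0.805
v -1.5 -3.544 -1.726
v -1.113 -4.307 -0.914
v -1.155 -3.362 -1.719
v -0.768 -4.125 -0.907
v -0.892 -3.099 -1.598
v -0.505 -3.862 -0.785
v -0.757 -2.802 -1.383
v -0.37 -3.565 -0.57
v -0.774 -2.521 -1.111
v -0.387 -3.284 -0.299
v -1.895 -1.43 -3.769
v -2.584 -0.101 -2.171
v -2.812 -0.295 -5.108
v -3.502 1.033 -3.509
v -1.058 -0.873 -3.871
v -1.748 0.455 -2.272
v -1.976 0.261 -5.209
v -2.665 1.59 -3.611
v 0.751 1.402 0.043
v 0.844 0.148 0.983
v 1.972 2.06 0.801
v 2.065 0.806 1.74
v 2.015 0.534 -1.24
v 2.108 -0.72 -0.301
v 3.236 1.192 -0.483
v 3.329 -0.062 0.457
f 2 1 5
f 2 5 3
f 3 5 6
f 3 6 4
f 5 1 7
f 5 7 6
f 6 7 8
f 6 8 4
f 7 1 9
f 7 9 8
f 8 9 10
f 8 10 4
f 9 1 11
f 9 11 10
f 10 11 12
f 10 12 4
f 11 1 13
f 11 13 12
f 12 13 14
f 12 14 4
f 13 1 15
f 13 15 14
f 14 15 16
f 14 16 4
f 15 1 17
f 15 17 16
f 16 17 18
f 16 18 4
f 17 1 19
f 17 19 18
f 18 19 20
f 18 20 4
f 19 1 21
f 19 21 20
f 20 21 22
f 20 22 4
f 21 1 23
f 21 23 22
f 22 23 24
f 22 24 4
f 23 1 25
f 23 25 24
f 24 25 26
f 24 26 4
f 25 1 27
f 25 27 26
f 26 27 28
f 26 28 4
f 27 1 29
f 27 29 28
f 28 29 30
f 28 30 4
f 29 1 31
f 29 31 30
f 30 31 32
f 30 32 4
f 31 1 2
f 31 2 32
f 32 2 3
f 32 3 4
f 34 36 33
f 37 34 33
f 33 36 35
f 35 37 33
f 34 40 36
f 38 34 37
f 38 40 34
f 36 40 35
f 39 37 35
f 35 40 39
f 39 38 37
f 40 38 39
f 42 44 41
f 45 42 41
f 41 44 43
f 43 45 41
f 42 48 44
f 46 42 45
f 46 48 42
f 44 48 43
f 47 45 43
f 43 48 47
f 47 46 45
f 48 46 47



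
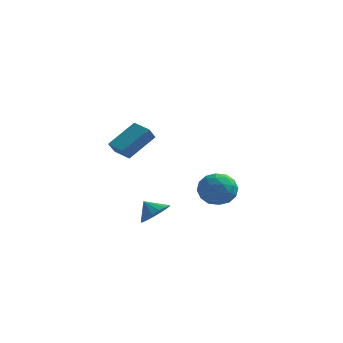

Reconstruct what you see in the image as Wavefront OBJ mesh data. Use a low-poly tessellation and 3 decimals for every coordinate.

v -4.288 -3.349 3.512
v -3.229 -2.07 4.662
v -4.076 -2.903 2.82
v -3.018 -1.623 3.971
v -3.302 -4.037 3.369
v -2.244 -2.757 4.52
v -3.091 -3.59 2.678
v -2.032 -2.311 3.828
v -0.873 4.702 -2.522
v 0.313 4.967 -2.414
v -0.473 2.793 -2.226
v 0.713 3.058 -2.118
v -0.073 3.416 -1.257
v -0.321 4.596 -1.44
v 0.161 3.164 -3.2
v -0.087 4.344 -3.383
v 0.951 4.017 -2.833
v 0.807 4.172 -1.632
v -0.967 3.588 -3.008
v -1.111 3.743 -1.807
v -0.315 5.003 -2.494
v 0.155 2.757 -2.146
v -0.307 2.968 -1.64
v 0.39 3.124 -1.576
v -0.687 4.784 -1.921
v 0.009 4.94 -1.858
v -0.218 4.028 -1.178
v -0.169 2.82 -2.782
v 0.527 2.976 -2.719
v -0.55 4.636 -3.064
v 0.147 4.792 -3
v 0.058 3.732 -3.462
v 0.757 4.6 -2.676
v 0.992 3.477 -2.503
v 0.668 3.539 -3.139
v 0.522 4.233 -3.246
v 0.672 4.691 -1.971
v 0.907 3.568 -1.797
v 0.445 3.779 -1.291
v 0.3 4.473 -1.398
v 1.048 4.132 -2.217
v -1.067 4.192 -2.843
v -0.832 3.069 -2.669
v -0.46 3.287 -3.242
v -0.605 3.981 -3.349
v -1.152 4.283 -2.137
v -0.917 3.16 -1.964
v -0.682 3.527 -1.394
v -0.828 4.221 -1.501
v -1.208 3.628 -2.423
v -2.32 -1.21 -2.298
v -1.694 -1.498 -1.588
v -3.06 -0.95 -1.542
v -1.594 -1.039 -1.648
v -1.66 -0.619 -1.857
v -1.877 -0.335 -2.168
v -2.196 -0.251 -2.508
v -2.543 -0.387 -2.8
v -2.839 -0.712 -2.978
v -3.017 -1.15 -3
v -3.034 -1.603 -2.861
v -2.888 -1.966 -2.593
v -2.612 -2.156 -2.258
v -2.269 -2.129 -1.932
v -1.938 -1.892 -1.69
f 2 4 1
f 5 2 1
f 1 4 3
f 3 5 1
f 2 8 4
f 6 2 5
f 6 8 2
f 4 8 3
f 7 5 3
f 3 8 7
f 7 6 5
f 8 6 7
f 9 46 25
f 46 20 49
f 25 49 14
f 46 49 25
f 9 25 21
f 25 14 26
f 21 26 10
f 25 26 21
f 9 21 30
f 21 10 31
f 30 31 16
f 21 31 30
f 9 30 42
f 30 16 45
f 42 45 19
f 30 45 42
f 9 42 46
f 42 19 50
f 46 50 20
f 42 50 46
f 10 26 37
f 26 14 40
f 37 40 18
f 26 40 37
f 14 49 27
f 49 20 48
f 27 48 13
f 49 48 27
f 20 50 47
f 50 19 43
f 47 43 11
f 50 43 47
f 19 45 44
f 45 16 32
f 44 32 15
f 45 32 44
f 16 31 36
f 31 10 33
f 36 33 17
f 31 33 36
f 12 38 24
f 38 18 39
f 24 39 13
f 38 39 24
f 12 24 22
f 24 13 23
f 22 23 11
f 24 23 22
f 12 22 29
f 22 11 28
f 29 28 15
f 22 28 29
f 12 29 34
f 29 15 35
f 34 35 17
f 29 35 34
f 12 34 38
f 34 17 41
f 38 41 18
f 34 41 38
f 13 39 27
f 39 18 40
f 27 40 14
f 39 40 27
f 11 23 47
f 23 13 48
f 47 48 20
f 23 48 47
f 15 28 44
f 28 11 43
f 44 43 19
f 28 43 44
f 17 35 36
f 35 15 32
f 36 32 16
f 35 32 36
f 18 41 37
f 41 17 33
f 37 33 10
f 41 33 37
f 52 51 54
f 52 54 53
f 54 51 55
f 54 55 53
f 55 51 56
f 55 56 53
f 56 51 57
f 56 57 53
f 57 51 58
f 57 58 53
f 58 51 59
f 58 59 53
f 59 51 60
f 59 60 53
f 60 51 61
f 60 61 53
f 61 51 62
f 61 62 53
f 62 51 63
f 62 63 53
f 63 51 64
f 63 64 53
f 64 51 65
f 64 65 53
f 65 51 52
f 65 52 53



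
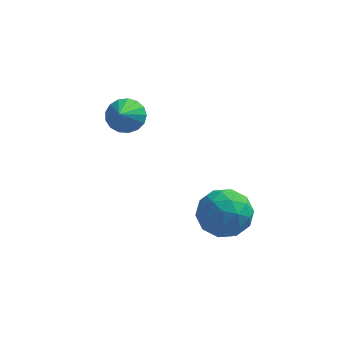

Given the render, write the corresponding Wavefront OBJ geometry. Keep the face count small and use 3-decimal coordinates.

v 1.376 -0.702 1.758
v 1.851 0.075 1.322
v 2.149 -1.735 0.758
v 2.624 -0.958 0.322
v 2.847 -1.218 1.272
v 2.369 -0.579 1.89
v 1.631 -1.081 0.19
v 1.153 -0.442 0.808
v 2.009 -0.159 0.353
v 2.76 -0.244 1.022
v 1.24 -1.416 1.058
v 1.991 -1.501 1.727
v 1.545 -0.222 1.628
v 2.455 -1.438 0.452
v 2.586 -1.59 1.01
v 2.865 -1.133 0.755
v 1.85 -0.607 1.962
v 2.129 -0.15 1.706
v 2.715 -0.91 1.676
v 1.871 -1.51 0.374
v 2.15 -1.053 0.118
v 1.135 -0.527 1.325
v 1.414 -0.07 1.07
v 1.285 -0.75 0.404
v 1.917 0.096 0.802
v 2.372 -0.511 0.215
v 1.788 -0.583 0.137
v 1.507 -0.208 0.5
v 2.359 0.047 1.195
v 2.814 -0.561 0.608
v 2.945 -0.713 1.166
v 2.663 -0.338 1.529
v 2.452 -0.091 0.626
v 1.186 -1.099 1.472
v 1.641 -1.707 0.885
v 1.337 -1.322 0.551
v 1.055 -0.947 0.914
v 1.628 -1.149 1.865
v 2.083 -1.756 1.278
v 2.493 -1.452 1.58
v 2.212 -1.077 1.943
v 1.548 -1.569 1.454
v -1.945 3.355 2.279
v -1.343 3.611 2.603
v -1.975 2.285 3.181
v -1.603 3.765 2.777
v -1.942 3.826 2.837
v -2.282 3.778 2.769
v -2.544 3.634 2.589
v -2.669 3.425 2.338
v -2.628 3.201 2.073
v -2.43 3.012 1.855
v -2.122 2.901 1.735
v -1.772 2.895 1.739
v -1.462 2.994 1.867
v -1.263 3.175 2.089
v -1.22 3.398 2.355
f 1 38 17
f 38 12 41
f 17 41 6
f 38 41 17
f 1 17 13
f 17 6 18
f 13 18 2
f 17 18 13
f 1 13 22
f 13 2 23
f 22 23 8
f 13 23 22
f 1 22 34
f 22 8 37
f 34 37 11
f 22 37 34
f 1 34 38
f 34 11 42
f 38 42 12
f 34 42 38
f 2 18 29
f 18 6 32
f 29 32 10
f 18 32 29
f 6 41 19
f 41 12 40
f 19 40 5
f 41 40 19
f 12 42 39
f 42 11 35
f 39 35 3
f 42 35 39
f 11 37 36
f 37 8 24
f 36 24 7
f 37 24 36
f 8 23 28
f 23 2 25
f 28 25 9
f 23 25 28
f 4 30 16
f 30 10 31
f 16 31 5
f 30 31 16
f 4 16 14
f 16 5 15
f 14 15 3
f 16 15 14
f 4 14 21
f 14 3 20
f 21 20 7
f 14 20 21
f 4 21 26
f 21 7 27
f 26 27 9
f 21 27 26
f 4 26 30
f 26 9 33
f 30 33 10
f 26 33 30
f 5 31 19
f 31 10 32
f 19 32 6
f 31 32 19
f 3 15 39
f 15 5 40
f 39 40 12
f 15 40 39
f 7 20 36
f 20 3 35
f 36 35 11
f 20 35 36
f 9 27 28
f 27 7 24
f 28 24 8
f 27 24 28
f 10 33 29
f 33 9 25
f 29 25 2
f 33 25 29
f 44 43 46
f 44 46 45
f 46 43 47
f 46 47 45
f 47 43 48
f 47 48 45
f 48 43 49
f 48 49 45
f 49 43 50
f 49 50 45
f 50 43 51
f 50 51 45
f 51 43 52
f 51 52 45
f 52 43 53
f 52 53 45
f 53 43 54
f 53 54 45
f 54 43 55
f 54 55 45
f 55 43 56
f 55 56 45
f 56 43 57
f 56 57 45
f 57 43 44
f 57 44 45



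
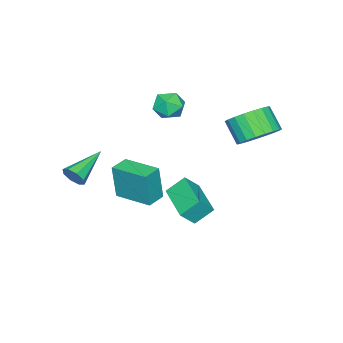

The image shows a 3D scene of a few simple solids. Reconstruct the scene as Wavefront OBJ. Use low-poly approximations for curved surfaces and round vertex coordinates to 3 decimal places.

v -1.426 3.704 2.042
v -0.574 3.059 1.782
v -0.921 2.191 2.797
v -1.774 2.836 3.058
v -0.388 3.343 2.089
v -0.735 2.475 3.104
v -0.382 3.69 2.387
v -0.729 2.821 3.402
v -0.556 4.039 2.626
v -0.903 3.17 3.641
v -0.881 4.33 2.764
v -1.228 3.462 3.779
v -1.3 4.513 2.777
v -1.647 3.645 3.792
v -1.741 4.556 2.664
v -2.088 3.688 3.679
v -2.127 4.452 2.442
v -2.474 3.584 3.457
v -2.393 4.218 2.152
v -2.74 3.35 3.167
v -2.491 3.896 1.843
v -2.838 3.028 2.858
v -2.405 3.541 1.568
v -2.752 2.672 2.583
v -2.15 3.213 1.375
v -2.497 2.345 2.39
v -1.77 2.971 1.298
v -2.117 2.103 2.313
v -1.331 2.855 1.349
v -1.678 1.987 2.364
v -0.908 2.886 1.521
v -1.255 2.018 2.536
v 4.409 -2.316 0.368
v 4.636 -1.956 0.846
v 2.571 -2.144 1.112
v 4.504 -1.689 0.458
v 4.316 -1.789 0.016
v 4.182 -2.198 -0.219
v 4.182 -2.675 -0.11
v 4.314 -2.942 0.278
v 4.502 -2.842 0.719
v 4.635 -2.434 0.955
v 1.536 1.436 -1.312
v 2.157 1.085 -0.542
v 0.917 2.038 -0.537
v 1.538 1.687 0.233
v 2.762 3.033 -1.573
v 3.383 2.682 -0.803
v 2.143 3.635 -0.798
v 2.764 3.284 -0.028
v -0.452 -2.744 -3.277
v -0.367 -2.917 -1.346
v -0.33 -0.765 -3.104
v -0.245 -0.938 -1.173
v 0.565 -2.802 -3.327
v 0.65 -2.975 -1.396
v 0.687 -0.823 -3.154
v 0.772 -0.996 -1.223
v -1.975 -1.372 1.804
v -1.538 -0.617 1.8
v -1.322 -1.743 3
v -0.885 -0.988 2.996
v -1.745 -0.993 3.145
v -2.148 -0.764 2.406
v -0.712 -1.596 2.394
v -1.115 -1.367 1.655
v -0.757 -0.755 2.164
v -1.395 -0.383 2.629
v -1.465 -1.977 2.171
v -2.103 -1.605 2.636
f 2 1 5
f 2 5 3
f 3 5 6
f 3 6 4
f 5 1 7
f 5 7 6
f 6 7 8
f 6 8 4
f 7 1 9
f 7 9 8
f 8 9 10
f 8 10 4
f 9 1 11
f 9 11 10
f 10 11 12
f 10 12 4
f 11 1 13
f 11 13 12
f 12 13 14
f 12 14 4
f 13 1 15
f 13 15 14
f 14 15 16
f 14 16 4
f 15 1 17
f 15 17 16
f 16 17 18
f 16 18 4
f 17 1 19
f 17 19 18
f 18 19 20
f 18 20 4
f 19 1 21
f 19 21 20
f 20 21 22
f 20 22 4
f 21 1 23
f 21 23 22
f 22 23 24
f 22 24 4
f 23 1 25
f 23 25 24
f 24 25 26
f 24 26 4
f 25 1 27
f 25 27 26
f 26 27 28
f 26 28 4
f 27 1 29
f 27 29 28
f 28 29 30
f 28 30 4
f 29 1 31
f 29 31 30
f 30 31 32
f 30 32 4
f 31 1 2
f 31 2 32
f 32 2 3
f 32 3 4
f 34 33 36
f 34 36 35
f 36 33 37
f 36 37 35
f 37 33 38
f 37 38 35
f 38 33 39
f 38 39 35
f 39 33 40
f 39 40 35
f 40 33 41
f 40 41 35
f 41 33 42
f 41 42 35
f 42 33 34
f 42 34 35
f 44 46 43
f 47 44 43
f 43 46 45
f 45 47 43
f 44 50 46
f 48 44 47
f 48 50 44
f 46 50 45
f 49 47 45
f 45 50 49
f 49 48 47
f 50 48 49
f 52 54 51
f 55 52 51
f 51 54 53
f 53 55 51
f 52 58 54
f 56 52 55
f 56 58 52
f 54 58 53
f 57 55 53
f 53 58 57
f 57 56 55
f 58 56 57
f 59 70 64
f 59 64 60
f 59 60 66
f 59 66 69
f 59 69 70
f 60 64 68
f 64 70 63
f 70 69 61
f 69 66 65
f 66 60 67
f 62 68 63
f 62 63 61
f 62 61 65
f 62 65 67
f 62 67 68
f 63 68 64
f 61 63 70
f 65 61 69
f 67 65 66
f 68 67 60



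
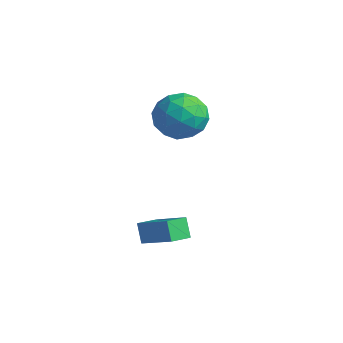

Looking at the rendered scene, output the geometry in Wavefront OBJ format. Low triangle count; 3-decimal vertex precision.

v -1.983 3.988 2.266
v -0.907 4.367 2.511
v -1.313 3.053 0.769
v -0.237 3.432 1.014
v -0.759 2.66 1.717
v -1.173 3.238 2.643
v -1.047 4.182 0.637
v -1.461 4.76 1.563
v -0.328 4.486 1.505
v -0.15 3.546 2.172
v -2.07 3.874 1.108
v -1.892 2.934 1.775
v -1.504 4.26 2.52
v -0.716 3.16 0.76
v -1.023 2.707 1.173
v -0.39 2.929 1.317
v -1.66 3.596 2.597
v -1.028 3.819 2.742
v -0.94 2.815 2.275
v -1.192 3.601 0.538
v -0.56 3.824 0.683
v -1.83 4.491 1.963
v -1.197 4.713 2.107
v -1.28 4.605 1.005
v -0.531 4.552 2.073
v -0.137 4.003 1.193
v -0.614 4.444 0.971
v -0.857 4.784 1.515
v -0.426 4 2.465
v -0.032 3.45 1.585
v -0.339 2.996 1.998
v -0.583 3.336 2.542
v -0.086 4.07 1.874
v -2.188 3.97 1.695
v -1.794 3.42 0.815
v -1.637 4.084 0.738
v -1.881 4.424 1.282
v -2.083 3.417 2.087
v -1.689 2.868 1.207
v -1.363 2.636 1.765
v -1.606 2.976 2.309
v -2.134 3.35 1.406
v 1.865 -1.193 -0.414
v 3.303 -1.067 0.446
v 1.92 -0.321 -0.632
v 3.357 -0.195 0.228
v 2.323 -1.405 -1.148
v 3.76 -1.279 -0.288
v 2.377 -0.533 -1.366
v 3.815 -0.407 -0.506
f 1 38 17
f 38 12 41
f 17 41 6
f 38 41 17
f 1 17 13
f 17 6 18
f 13 18 2
f 17 18 13
f 1 13 22
f 13 2 23
f 22 23 8
f 13 23 22
f 1 22 34
f 22 8 37
f 34 37 11
f 22 37 34
f 1 34 38
f 34 11 42
f 38 42 12
f 34 42 38
f 2 18 29
f 18 6 32
f 29 32 10
f 18 32 29
f 6 41 19
f 41 12 40
f 19 40 5
f 41 40 19
f 12 42 39
f 42 11 35
f 39 35 3
f 42 35 39
f 11 37 36
f 37 8 24
f 36 24 7
f 37 24 36
f 8 23 28
f 23 2 25
f 28 25 9
f 23 25 28
f 4 30 16
f 30 10 31
f 16 31 5
f 30 31 16
f 4 16 14
f 16 5 15
f 14 15 3
f 16 15 14
f 4 14 21
f 14 3 20
f 21 20 7
f 14 20 21
f 4 21 26
f 21 7 27
f 26 27 9
f 21 27 26
f 4 26 30
f 26 9 33
f 30 33 10
f 26 33 30
f 5 31 19
f 31 10 32
f 19 32 6
f 31 32 19
f 3 15 39
f 15 5 40
f 39 40 12
f 15 40 39
f 7 20 36
f 20 3 35
f 36 35 11
f 20 35 36
f 9 27 28
f 27 7 24
f 28 24 8
f 27 24 28
f 10 33 29
f 33 9 25
f 29 25 2
f 33 25 29
f 44 46 43
f 47 44 43
f 43 46 45
f 45 47 43
f 44 50 46
f 48 44 47
f 48 50 44
f 46 50 45
f 49 47 45
f 45 50 49
f 49 48 47
f 50 48 49



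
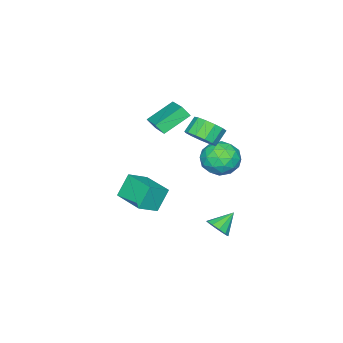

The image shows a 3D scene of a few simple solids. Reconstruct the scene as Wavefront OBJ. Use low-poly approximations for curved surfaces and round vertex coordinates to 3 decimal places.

v 0.152 0.311 3.118
v 0.707 0.991 3.617
v -0.136 1.089 4.422
v -0.692 0.409 3.922
v 0.389 1.284 3.247
v -0.455 1.382 4.052
v -0.005 1.268 2.837
v -0.848 1.366 3.641
v -0.349 0.949 2.515
v -1.192 1.047 3.32
v -0.534 0.426 2.385
v -1.377 0.524 3.19
v -0.501 -0.133 2.487
v -1.345 -0.034 3.292
v -0.261 -0.551 2.79
v -1.105 -0.452 3.595
v 0.11 -0.695 3.196
v -0.734 -0.597 4.001
v 0.494 -0.52 3.578
v -0.349 -0.422 4.383
v 0.77 -0.081 3.813
v -0.074 0.017 4.618
v 0.849 0.482 3.828
v 0.006 0.58 4.633
v -4.062 -3.896 1.783
v -3.865 -4.369 2.436
v -2.808 -2.375 2.507
v -2.611 -2.848 3.16
v -2.529 -4.672 0.76
v -2.332 -5.145 1.413
v -1.275 -3.151 1.484
v -1.078 -3.624 2.137
v -0.15 1.301 -4.207
v 0.356 1.309 -3.561
v -1.27 1.679 -3.333
v 0.354 1.773 -3.765
v 0.16 2.057 -4.137
v -0.153 2.052 -4.536
v -0.464 1.76 -4.809
v -0.656 1.293 -4.852
v -0.654 0.829 -4.649
v -0.46 0.545 -4.276
v -0.147 0.55 -3.877
v 0.165 0.842 -3.604
v 1.899 -2.864 -2.09
v 1.105 -2.651 -0.706
v 2.531 -0.915 -2.029
v 1.737 -0.702 -0.644
v 3.103 -3.278 -1.336
v 2.309 -3.065 0.049
v 3.735 -1.329 -1.274
v 2.941 -1.116 0.11
v -1.8 1.63 0.22
v -0.968 0.866 -0.342
v -2.172 0.194 1.622
v -1.34 -0.57 1.06
v -0.941 0.466 1.66
v -0.711 1.354 0.793
v -2.429 -0.294 0.487
v -2.199 0.594 -0.38
v -1.356 -0.323 -0.177
v -0.436 0.147 0.549
v -2.704 0.913 0.731
v -1.784 1.383 1.457
v -1.351 1.374 -0.184
v -1.789 -0.314 1.464
v -1.554 0.295 1.817
v -1.065 -0.154 1.487
v -1.201 1.661 0.483
v -0.711 1.212 0.153
v -0.696 0.977 1.33
v -2.429 -0.152 1.127
v -1.939 -0.601 0.797
v -2.075 1.214 -0.207
v -1.586 0.765 -0.537
v -2.444 0.083 -0.05
v -1.09 0.227 -0.417
v -1.309 -0.618 0.407
v -1.949 -0.456 0.07
v -1.814 0.066 -0.44
v -0.55 0.503 0.009
v -0.768 -0.342 0.833
v -0.534 0.267 1.186
v -0.399 0.789 0.676
v -0.778 -0.196 0.106
v -2.372 1.402 0.447
v -2.59 0.557 1.271
v -2.741 0.271 0.604
v -2.606 0.793 0.094
v -1.831 1.678 0.873
v -2.05 0.833 1.697
v -1.326 0.994 1.72
v -1.191 1.516 1.21
v -2.362 1.256 1.174
f 2 1 5
f 2 5 3
f 3 5 6
f 3 6 4
f 5 1 7
f 5 7 6
f 6 7 8
f 6 8 4
f 7 1 9
f 7 9 8
f 8 9 10
f 8 10 4
f 9 1 11
f 9 11 10
f 10 11 12
f 10 12 4
f 11 1 13
f 11 13 12
f 12 13 14
f 12 14 4
f 13 1 15
f 13 15 14
f 14 15 16
f 14 16 4
f 15 1 17
f 15 17 16
f 16 17 18
f 16 18 4
f 17 1 19
f 17 19 18
f 18 19 20
f 18 20 4
f 19 1 21
f 19 21 20
f 20 21 22
f 20 22 4
f 21 1 23
f 21 23 22
f 22 23 24
f 22 24 4
f 23 1 2
f 23 2 24
f 24 2 3
f 24 3 4
f 26 28 25
f 29 26 25
f 25 28 27
f 27 29 25
f 26 32 28
f 30 26 29
f 30 32 26
f 28 32 27
f 31 29 27
f 27 32 31
f 31 30 29
f 32 30 31
f 34 33 36
f 34 36 35
f 36 33 37
f 36 37 35
f 37 33 38
f 37 38 35
f 38 33 39
f 38 39 35
f 39 33 40
f 39 40 35
f 40 33 41
f 40 41 35
f 41 33 42
f 41 42 35
f 42 33 43
f 42 43 35
f 43 33 44
f 43 44 35
f 44 33 34
f 44 34 35
f 46 48 45
f 49 46 45
f 45 48 47
f 47 49 45
f 46 52 48
f 50 46 49
f 50 52 46
f 48 52 47
f 51 49 47
f 47 52 51
f 51 50 49
f 52 50 51
f 53 90 69
f 90 64 93
f 69 93 58
f 90 93 69
f 53 69 65
f 69 58 70
f 65 70 54
f 69 70 65
f 53 65 74
f 65 54 75
f 74 75 60
f 65 75 74
f 53 74 86
f 74 60 89
f 86 89 63
f 74 89 86
f 53 86 90
f 86 63 94
f 90 94 64
f 86 94 90
f 54 70 81
f 70 58 84
f 81 84 62
f 70 84 81
f 58 93 71
f 93 64 92
f 71 92 57
f 93 92 71
f 64 94 91
f 94 63 87
f 91 87 55
f 94 87 91
f 63 89 88
f 89 60 76
f 88 76 59
f 89 76 88
f 60 75 80
f 75 54 77
f 80 77 61
f 75 77 80
f 56 82 68
f 82 62 83
f 68 83 57
f 82 83 68
f 56 68 66
f 68 57 67
f 66 67 55
f 68 67 66
f 56 66 73
f 66 55 72
f 73 72 59
f 66 72 73
f 56 73 78
f 73 59 79
f 78 79 61
f 73 79 78
f 56 78 82
f 78 61 85
f 82 85 62
f 78 85 82
f 57 83 71
f 83 62 84
f 71 84 58
f 83 84 71
f 55 67 91
f 67 57 92
f 91 92 64
f 67 92 91
f 59 72 88
f 72 55 87
f 88 87 63
f 72 87 88
f 61 79 80
f 79 59 76
f 80 76 60
f 79 76 80
f 62 85 81
f 85 61 77
f 81 77 54
f 85 77 81



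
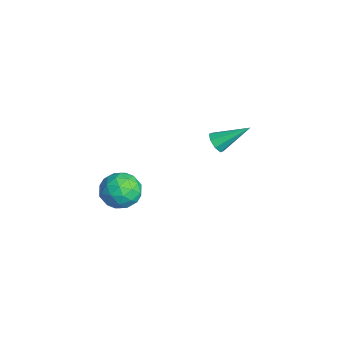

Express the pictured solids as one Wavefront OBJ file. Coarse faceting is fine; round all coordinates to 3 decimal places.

v -0.799 1.945 -0.355
v -0.179 1.981 -0.632
v -0.381 3.615 0.795
v -0.533 2.253 -0.899
v -1.042 2.345 -0.848
v -1.409 2.202 -0.507
v -1.418 1.909 -0.078
v -1.065 1.637 0.19
v -0.555 1.545 0.138
v -0.188 1.687 -0.202
v 0.842 -3.264 -0.13
v 1.322 -2.727 -1.022
v 1.898 -4.753 -0.458
v 2.378 -4.216 -1.35
v 2.592 -3.858 -0.282
v 1.94 -2.938 -0.08
v 1.28 -4.542 -1.4
v 0.628 -3.622 -1.198
v 1.593 -3.518 -1.807
v 2.404 -3.095 -1.116
v 0.816 -4.385 -0.364
v 1.627 -3.962 0.327
v 0.989 -2.865 -0.548
v 2.231 -4.615 -0.932
v 2.357 -4.404 -0.305
v 2.639 -4.089 -0.829
v 1.353 -2.988 0.006
v 1.635 -2.673 -0.518
v 2.381 -3.338 -0.083
v 1.585 -4.807 -0.962
v 1.867 -4.492 -1.486
v 0.581 -3.391 -0.651
v 0.863 -3.076 -1.175
v 0.839 -4.142 -1.397
v 1.431 -3.014 -1.533
v 2.051 -3.889 -1.726
v 1.406 -4.081 -1.755
v 1.022 -3.54 -1.636
v 1.907 -2.765 -1.127
v 2.528 -3.641 -1.32
v 2.654 -3.43 -0.692
v 2.27 -2.889 -0.573
v 2.066 -3.23 -1.588
v 0.692 -3.839 -0.16
v 1.313 -4.715 -0.353
v 0.95 -4.591 -0.907
v 0.566 -4.05 -0.788
v 1.169 -3.591 0.246
v 1.789 -4.466 0.053
v 2.198 -3.94 0.156
v 1.814 -3.399 0.275
v 1.154 -4.25 0.108
f 2 1 4
f 2 4 3
f 4 1 5
f 4 5 3
f 5 1 6
f 5 6 3
f 6 1 7
f 6 7 3
f 7 1 8
f 7 8 3
f 8 1 9
f 8 9 3
f 9 1 10
f 9 10 3
f 10 1 2
f 10 2 3
f 11 48 27
f 48 22 51
f 27 51 16
f 48 51 27
f 11 27 23
f 27 16 28
f 23 28 12
f 27 28 23
f 11 23 32
f 23 12 33
f 32 33 18
f 23 33 32
f 11 32 44
f 32 18 47
f 44 47 21
f 32 47 44
f 11 44 48
f 44 21 52
f 48 52 22
f 44 52 48
f 12 28 39
f 28 16 42
f 39 42 20
f 28 42 39
f 16 51 29
f 51 22 50
f 29 50 15
f 51 50 29
f 22 52 49
f 52 21 45
f 49 45 13
f 52 45 49
f 21 47 46
f 47 18 34
f 46 34 17
f 47 34 46
f 18 33 38
f 33 12 35
f 38 35 19
f 33 35 38
f 14 40 26
f 40 20 41
f 26 41 15
f 40 41 26
f 14 26 24
f 26 15 25
f 24 25 13
f 26 25 24
f 14 24 31
f 24 13 30
f 31 30 17
f 24 30 31
f 14 31 36
f 31 17 37
f 36 37 19
f 31 37 36
f 14 36 40
f 36 19 43
f 40 43 20
f 36 43 40
f 15 41 29
f 41 20 42
f 29 42 16
f 41 42 29
f 13 25 49
f 25 15 50
f 49 50 22
f 25 50 49
f 17 30 46
f 30 13 45
f 46 45 21
f 30 45 46
f 19 37 38
f 37 17 34
f 38 34 18
f 37 34 38
f 20 43 39
f 43 19 35
f 39 35 12
f 43 35 39



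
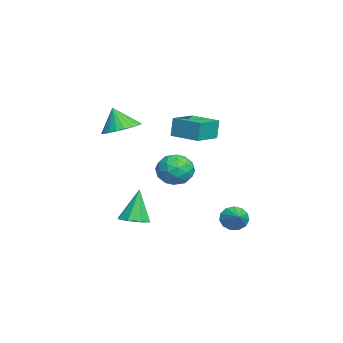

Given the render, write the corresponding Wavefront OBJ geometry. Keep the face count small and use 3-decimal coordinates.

v 2.388 3.256 -3.164
v 2.741 3.047 -3.816
v 3.532 3.484 -2.616
v 2.671 3.474 -3.846
v 2.51 3.832 -3.66
v 2.311 4.006 -3.317
v 2.136 3.943 -2.925
v 2.041 3.661 -2.609
v 2.056 3.251 -2.47
v 2.176 2.842 -2.551
v 2.364 2.564 -2.826
v 2.559 2.506 -3.209
v 2.7 2.686 -3.578
v 2.991 -2.331 3.182
v 4.008 -2.528 3.349
v 2.689 -2.769 4.498
v 3.981 -2.138 3.472
v 3.803 -1.778 3.551
v 3.501 -1.502 3.574
v 3.121 -1.352 3.537
v 2.722 -1.351 3.446
v 2.363 -1.5 3.315
v 2.1 -1.775 3.163
v 1.973 -2.134 3.014
v 2 -2.524 2.891
v 2.178 -2.884 2.812
v 2.48 -3.161 2.789
v 2.86 -3.31 2.826
v 3.259 -3.311 2.917
v 3.618 -3.163 3.049
v 3.881 -2.888 3.2
v 0.96 0.65 -0.155
v 1.789 1.291 -0.076
v 1.971 -0.691 0.116
v 2.8 -0.05 0.195
v 2.06 -0.046 0.941
v 1.435 0.783 0.774
v 2.325 -0.183 -0.734
v 1.7 0.646 -0.901
v 2.633 0.776 -0.434
v 2.469 0.861 0.601
v 1.291 -0.261 -0.561
v 1.127 -0.176 0.474
v 1.286 1.088 -0.139
v 2.474 -0.488 0.179
v 2.039 -0.486 0.618
v 2.527 -0.109 0.664
v 1.077 0.79 0.361
v 1.565 1.167 0.407
v 1.724 0.381 1.004
v 2.195 -0.567 -0.367
v 2.683 -0.19 -0.321
v 1.233 0.709 -0.624
v 1.721 1.086 -0.578
v 2.036 0.219 -0.964
v 2.269 1.163 -0.303
v 2.864 0.374 -0.144
v 2.584 0.296 -0.69
v 2.217 0.783 -0.788
v 2.173 1.213 0.305
v 2.767 0.424 0.464
v 2.332 0.427 0.903
v 1.965 0.914 0.805
v 2.669 0.91 0.095
v 0.993 0.176 -0.424
v 1.587 -0.613 -0.265
v 1.795 -0.314 -0.765
v 1.428 0.173 -0.863
v 0.896 0.226 0.184
v 1.491 -0.563 0.343
v 1.543 -0.183 0.828
v 1.176 0.304 0.73
v 1.091 -0.31 -0.055
v 1.04 0.077 2.075
v 0.912 0.192 3.233
v -0.29 1.057 1.831
v -0.419 1.172 2.988
v 2.039 1.428 2.052
v 1.91 1.543 3.209
v 0.708 2.408 1.807
v 0.58 2.523 2.965
v 4.077 -1.711 -2.607
v 4.829 -1.345 -2.454
v 3.563 -1.449 -0.713
v 4.375 -0.916 -2.637
v 3.747 -0.953 -2.802
v 3.312 -1.434 -2.853
v 3.325 -2.077 -2.76
v 3.778 -2.507 -2.578
v 4.406 -2.47 -2.412
v 4.841 -1.989 -2.361
f 2 1 4
f 2 4 3
f 4 1 5
f 4 5 3
f 5 1 6
f 5 6 3
f 6 1 7
f 6 7 3
f 7 1 8
f 7 8 3
f 8 1 9
f 8 9 3
f 9 1 10
f 9 10 3
f 10 1 11
f 10 11 3
f 11 1 12
f 11 12 3
f 12 1 13
f 12 13 3
f 13 1 2
f 13 2 3
f 15 14 17
f 15 17 16
f 17 14 18
f 17 18 16
f 18 14 19
f 18 19 16
f 19 14 20
f 19 20 16
f 20 14 21
f 20 21 16
f 21 14 22
f 21 22 16
f 22 14 23
f 22 23 16
f 23 14 24
f 23 24 16
f 24 14 25
f 24 25 16
f 25 14 26
f 25 26 16
f 26 14 27
f 26 27 16
f 27 14 28
f 27 28 16
f 28 14 29
f 28 29 16
f 29 14 30
f 29 30 16
f 30 14 31
f 30 31 16
f 31 14 15
f 31 15 16
f 32 69 48
f 69 43 72
f 48 72 37
f 69 72 48
f 32 48 44
f 48 37 49
f 44 49 33
f 48 49 44
f 32 44 53
f 44 33 54
f 53 54 39
f 44 54 53
f 32 53 65
f 53 39 68
f 65 68 42
f 53 68 65
f 32 65 69
f 65 42 73
f 69 73 43
f 65 73 69
f 33 49 60
f 49 37 63
f 60 63 41
f 49 63 60
f 37 72 50
f 72 43 71
f 50 71 36
f 72 71 50
f 43 73 70
f 73 42 66
f 70 66 34
f 73 66 70
f 42 68 67
f 68 39 55
f 67 55 38
f 68 55 67
f 39 54 59
f 54 33 56
f 59 56 40
f 54 56 59
f 35 61 47
f 61 41 62
f 47 62 36
f 61 62 47
f 35 47 45
f 47 36 46
f 45 46 34
f 47 46 45
f 35 45 52
f 45 34 51
f 52 51 38
f 45 51 52
f 35 52 57
f 52 38 58
f 57 58 40
f 52 58 57
f 35 57 61
f 57 40 64
f 61 64 41
f 57 64 61
f 36 62 50
f 62 41 63
f 50 63 37
f 62 63 50
f 34 46 70
f 46 36 71
f 70 71 43
f 46 71 70
f 38 51 67
f 51 34 66
f 67 66 42
f 51 66 67
f 40 58 59
f 58 38 55
f 59 55 39
f 58 55 59
f 41 64 60
f 64 40 56
f 60 56 33
f 64 56 60
f 75 77 74
f 78 75 74
f 74 77 76
f 76 78 74
f 75 81 77
f 79 75 78
f 79 81 75
f 77 81 76
f 80 78 76
f 76 81 80
f 80 79 78
f 81 79 80
f 83 82 85
f 83 85 84
f 85 82 86
f 85 86 84
f 86 82 87
f 86 87 84
f 87 82 88
f 87 88 84
f 88 82 89
f 88 89 84
f 89 82 90
f 89 90 84
f 90 82 91
f 90 91 84
f 91 82 83
f 91 83 84



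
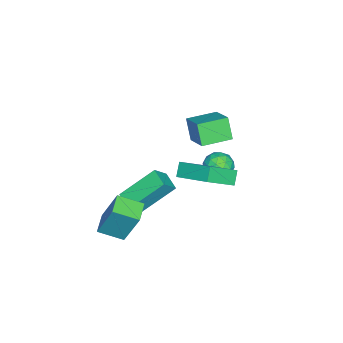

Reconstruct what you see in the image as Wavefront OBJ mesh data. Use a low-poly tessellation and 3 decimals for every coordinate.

v -3.907 0.079 -0.415
v -3.342 -0.248 -0.876
v -4.218 -1.092 0.036
v -3.653 -1.419 -0.425
v -3.446 -0.962 0.197
v -3.254 -0.238 -0.082
v -4.306 -1.102 -0.758
v -4.114 -0.378 -1.037
v -3.589 -0.978 -1.088
v -3.057 -0.892 -0.498
v -4.503 -0.448 -0.342
v -3.971 -0.362 0.248
v -3.597 0.018 -0.686
v -3.963 -1.358 -0.154
v -3.841 -1.089 0.211
v -3.509 -1.282 -0.06
v -3.545 0.024 -0.219
v -3.213 -0.168 -0.49
v -3.274 -0.588 0.141
v -4.347 -1.172 -0.35
v -4.015 -1.364 -0.621
v -4.051 -0.058 -0.78
v -3.719 -0.251 -1.051
v -4.286 -0.752 -0.981
v -3.411 -0.603 -1.081
v -3.593 -1.292 -0.815
v -3.977 -1.105 -1.011
v -3.864 -0.68 -1.175
v -3.098 -0.553 -0.734
v -3.281 -1.241 -0.469
v -3.159 -0.972 -0.103
v -3.046 -0.547 -0.267
v -3.243 -0.982 -0.858
v -4.279 -0.099 -0.371
v -4.462 -0.787 -0.106
v -4.514 -0.793 -0.573
v -4.401 -0.368 -0.737
v -3.967 -0.048 -0.025
v -4.149 -0.737 0.241
v -3.696 -0.66 0.335
v -3.583 -0.235 0.171
v -4.317 -0.358 0.018
v -1.598 -1.741 1.382
v -0.981 0.017 2.238
v -2.745 -0.865 0.41
v -2.127 0.893 1.266
v -1.033 -1.653 0.794
v -0.415 0.105 1.65
v -2.179 -0.777 -0.178
v -1.562 0.981 0.678
v -0.345 -3.605 -0.946
v 0.297 -3.912 -0.201
v -1.365 -2.289 0.477
v -0.723 -2.596 1.221
v 0.283 -2.864 -1.181
v 0.925 -3.171 -0.437
v -0.737 -1.548 0.241
v -0.095 -1.855 0.986
v 1.867 -4.055 -0.373
v 2.043 -3.187 1.63
v 1.527 -2.893 -0.846
v 1.703 -2.025 1.157
v 2.877 -3.835 -0.557
v 3.053 -2.967 1.446
v 2.537 -2.673 -1.03
v 2.713 -1.805 0.973
v -2.746 -0.171 3.099
v -3.158 -0.575 4.163
v -1.795 0.755 3.819
v -2.207 0.351 4.883
v -1.713 -1.231 3.097
v -2.125 -1.635 4.161
v -0.762 -0.305 3.817
v -1.174 -0.709 4.881
f 1 38 17
f 38 12 41
f 17 41 6
f 38 41 17
f 1 17 13
f 17 6 18
f 13 18 2
f 17 18 13
f 1 13 22
f 13 2 23
f 22 23 8
f 13 23 22
f 1 22 34
f 22 8 37
f 34 37 11
f 22 37 34
f 1 34 38
f 34 11 42
f 38 42 12
f 34 42 38
f 2 18 29
f 18 6 32
f 29 32 10
f 18 32 29
f 6 41 19
f 41 12 40
f 19 40 5
f 41 40 19
f 12 42 39
f 42 11 35
f 39 35 3
f 42 35 39
f 11 37 36
f 37 8 24
f 36 24 7
f 37 24 36
f 8 23 28
f 23 2 25
f 28 25 9
f 23 25 28
f 4 30 16
f 30 10 31
f 16 31 5
f 30 31 16
f 4 16 14
f 16 5 15
f 14 15 3
f 16 15 14
f 4 14 21
f 14 3 20
f 21 20 7
f 14 20 21
f 4 21 26
f 21 7 27
f 26 27 9
f 21 27 26
f 4 26 30
f 26 9 33
f 30 33 10
f 26 33 30
f 5 31 19
f 31 10 32
f 19 32 6
f 31 32 19
f 3 15 39
f 15 5 40
f 39 40 12
f 15 40 39
f 7 20 36
f 20 3 35
f 36 35 11
f 20 35 36
f 9 27 28
f 27 7 24
f 28 24 8
f 27 24 28
f 10 33 29
f 33 9 25
f 29 25 2
f 33 25 29
f 44 46 43
f 47 44 43
f 43 46 45
f 45 47 43
f 44 50 46
f 48 44 47
f 48 50 44
f 46 50 45
f 49 47 45
f 45 50 49
f 49 48 47
f 50 48 49
f 52 54 51
f 55 52 51
f 51 54 53
f 53 55 51
f 52 58 54
f 56 52 55
f 56 58 52
f 54 58 53
f 57 55 53
f 53 58 57
f 57 56 55
f 58 56 57
f 60 62 59
f 63 60 59
f 59 62 61
f 61 63 59
f 60 66 62
f 64 60 63
f 64 66 60
f 62 66 61
f 65 63 61
f 61 66 65
f 65 64 63
f 66 64 65
f 68 70 67
f 71 68 67
f 67 70 69
f 69 71 67
f 68 74 70
f 72 68 71
f 72 74 68
f 70 74 69
f 73 71 69
f 69 74 73
f 73 72 71
f 74 72 73

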